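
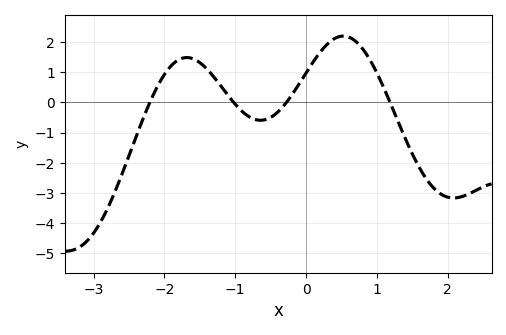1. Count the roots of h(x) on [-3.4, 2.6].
4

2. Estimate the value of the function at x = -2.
0.923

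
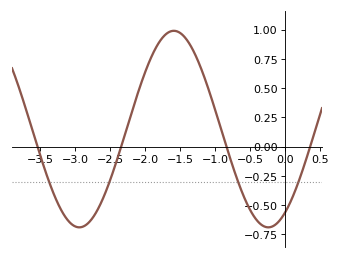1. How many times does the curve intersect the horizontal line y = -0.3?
4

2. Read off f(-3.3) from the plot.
-0.42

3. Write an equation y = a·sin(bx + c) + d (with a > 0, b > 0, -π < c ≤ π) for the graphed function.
y = 0.84sin(2.3x - 1) + 0.15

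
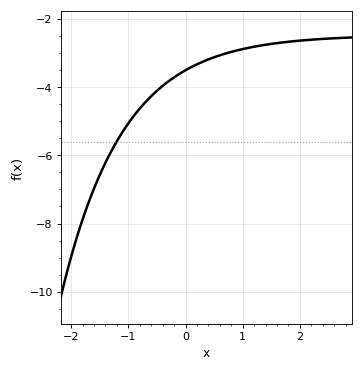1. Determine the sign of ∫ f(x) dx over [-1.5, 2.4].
negative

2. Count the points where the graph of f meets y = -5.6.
1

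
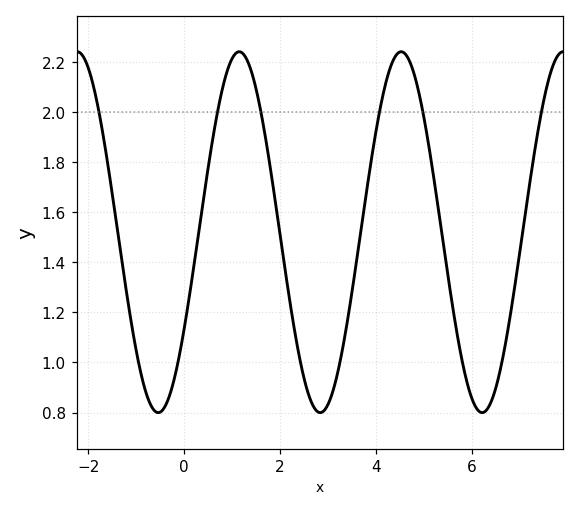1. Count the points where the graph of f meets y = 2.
6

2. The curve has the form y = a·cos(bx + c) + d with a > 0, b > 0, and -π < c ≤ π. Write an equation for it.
y = 0.72cos(1.9x - 2.1) + 1.52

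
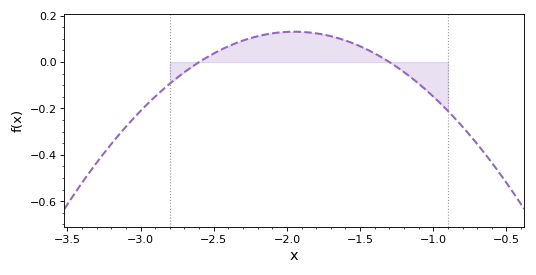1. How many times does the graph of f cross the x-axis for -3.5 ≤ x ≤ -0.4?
2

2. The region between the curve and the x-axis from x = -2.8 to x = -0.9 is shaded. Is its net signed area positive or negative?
positive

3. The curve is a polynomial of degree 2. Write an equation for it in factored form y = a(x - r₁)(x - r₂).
y = -0.31(x + 2.6)(x + 1.3)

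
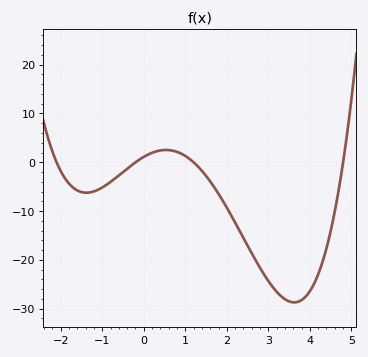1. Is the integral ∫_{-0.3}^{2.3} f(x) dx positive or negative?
negative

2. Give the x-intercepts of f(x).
-2.1, -0.2, 1.2, 4.8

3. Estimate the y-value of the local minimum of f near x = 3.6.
-28.7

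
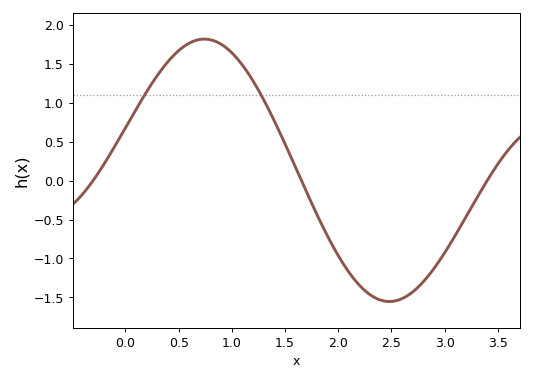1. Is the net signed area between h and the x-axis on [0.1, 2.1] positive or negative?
positive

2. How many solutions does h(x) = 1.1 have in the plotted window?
2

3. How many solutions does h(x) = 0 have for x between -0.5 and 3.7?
3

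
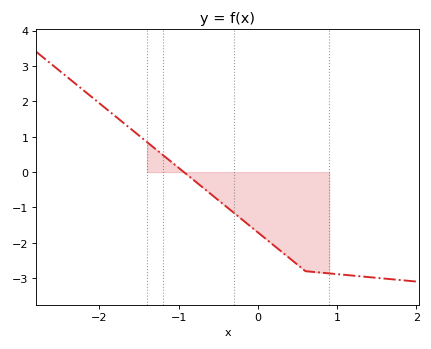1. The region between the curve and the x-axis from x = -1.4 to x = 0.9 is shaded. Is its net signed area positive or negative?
negative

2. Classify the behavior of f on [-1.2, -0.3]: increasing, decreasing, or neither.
decreasing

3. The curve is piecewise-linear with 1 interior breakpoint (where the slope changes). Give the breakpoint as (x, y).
(0.6, -2.8)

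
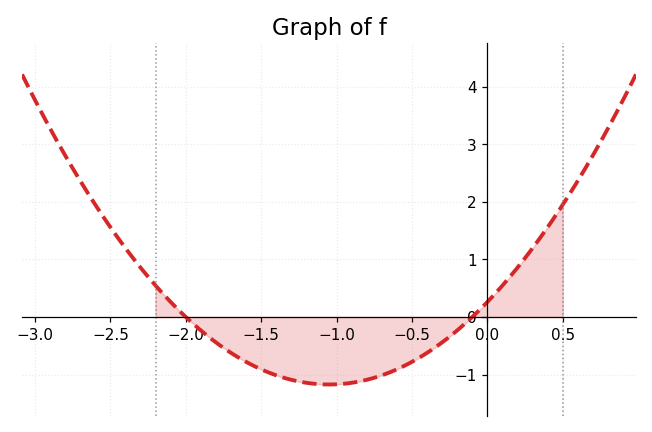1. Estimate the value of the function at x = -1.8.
-0.442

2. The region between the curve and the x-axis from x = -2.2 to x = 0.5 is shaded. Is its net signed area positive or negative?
negative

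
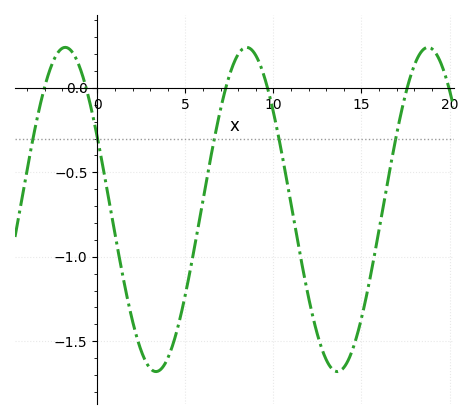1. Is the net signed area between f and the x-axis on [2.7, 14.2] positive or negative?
negative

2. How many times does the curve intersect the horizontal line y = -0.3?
5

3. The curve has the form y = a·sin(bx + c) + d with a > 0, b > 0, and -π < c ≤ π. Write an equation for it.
y = 0.96sin(0.61x + 2.68) - 0.72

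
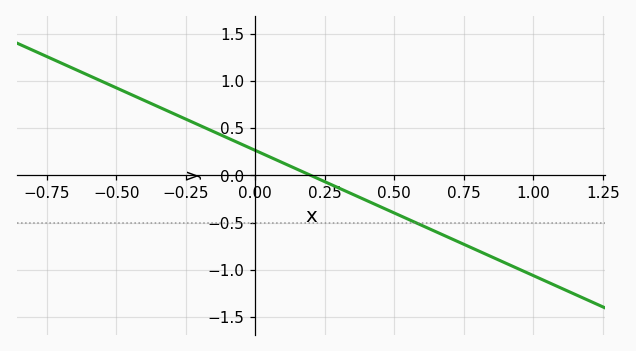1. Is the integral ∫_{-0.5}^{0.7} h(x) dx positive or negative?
positive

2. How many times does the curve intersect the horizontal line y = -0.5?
1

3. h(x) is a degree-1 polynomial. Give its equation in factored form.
y = -1.33(x - 0.2)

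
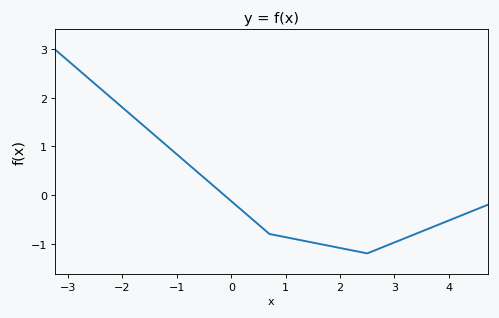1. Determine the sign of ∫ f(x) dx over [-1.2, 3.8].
negative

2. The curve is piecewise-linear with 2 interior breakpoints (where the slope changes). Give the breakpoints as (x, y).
(0.7, -0.8); (2.5, -1.2)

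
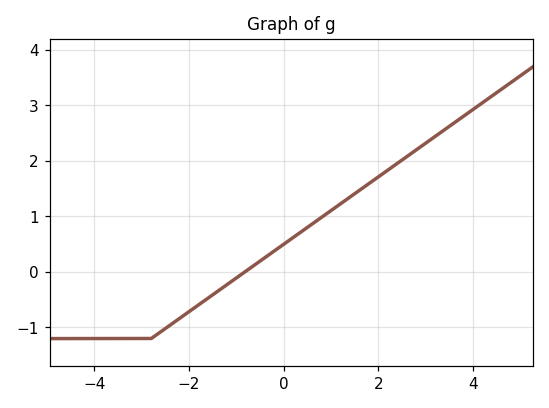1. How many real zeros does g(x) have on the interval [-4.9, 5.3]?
1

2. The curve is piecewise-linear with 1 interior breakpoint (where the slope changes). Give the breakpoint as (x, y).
(-2.8, -1.2)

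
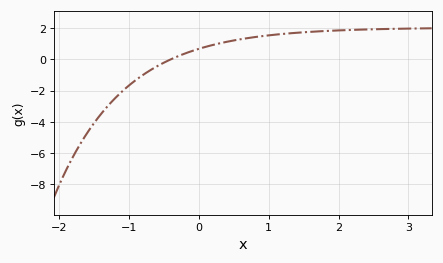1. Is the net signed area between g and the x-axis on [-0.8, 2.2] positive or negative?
positive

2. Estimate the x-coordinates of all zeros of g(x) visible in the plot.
-0.4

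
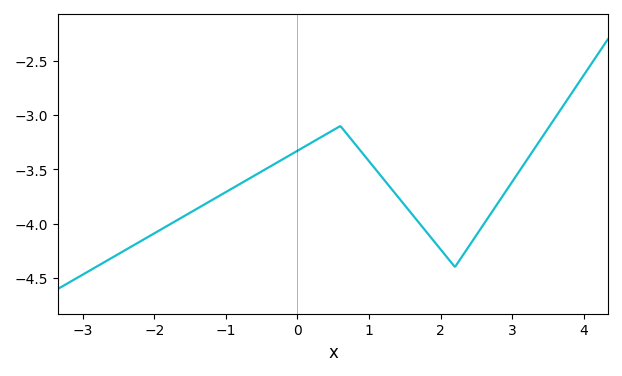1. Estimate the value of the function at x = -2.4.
-4.25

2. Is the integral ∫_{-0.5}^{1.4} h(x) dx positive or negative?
negative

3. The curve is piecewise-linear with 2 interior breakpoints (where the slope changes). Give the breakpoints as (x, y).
(0.6, -3.1); (2.2, -4.4)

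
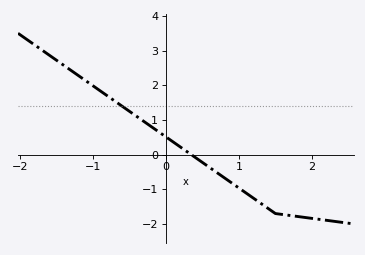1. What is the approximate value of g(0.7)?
-0.522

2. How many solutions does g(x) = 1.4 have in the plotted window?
1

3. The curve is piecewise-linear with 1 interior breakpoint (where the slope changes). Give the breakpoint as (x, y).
(1.5, -1.7)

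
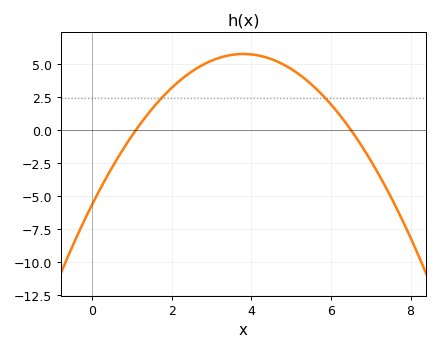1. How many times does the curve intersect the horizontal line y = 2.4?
2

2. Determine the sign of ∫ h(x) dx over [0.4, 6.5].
positive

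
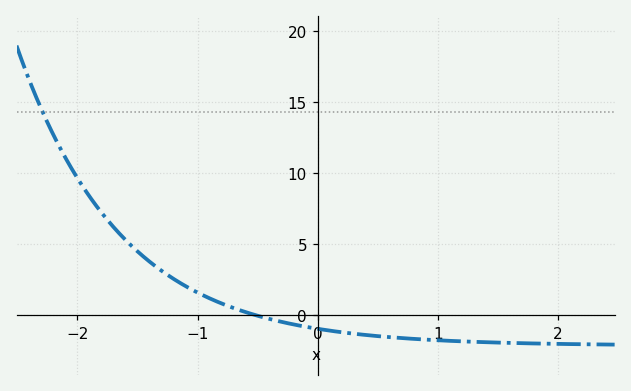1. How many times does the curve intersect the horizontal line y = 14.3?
1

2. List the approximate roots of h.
-0.5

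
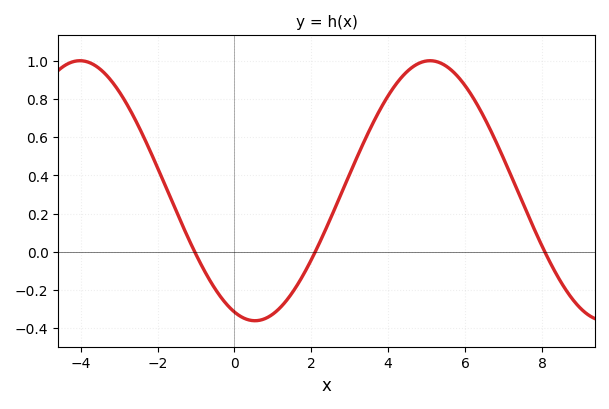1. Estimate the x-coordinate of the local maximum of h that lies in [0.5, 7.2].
5.09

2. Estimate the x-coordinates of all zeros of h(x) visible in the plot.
-1.03, 2.1, 8.07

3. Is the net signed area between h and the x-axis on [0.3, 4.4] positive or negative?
positive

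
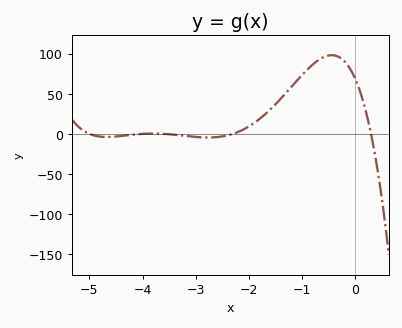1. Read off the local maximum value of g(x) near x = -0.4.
100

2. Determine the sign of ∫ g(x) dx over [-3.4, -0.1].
positive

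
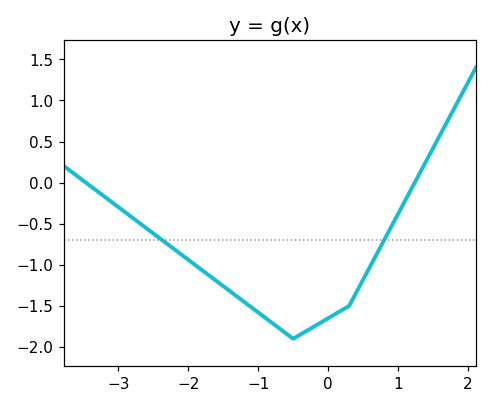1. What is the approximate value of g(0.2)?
-1.55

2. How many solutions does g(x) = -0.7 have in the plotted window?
2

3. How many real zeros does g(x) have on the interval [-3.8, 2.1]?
2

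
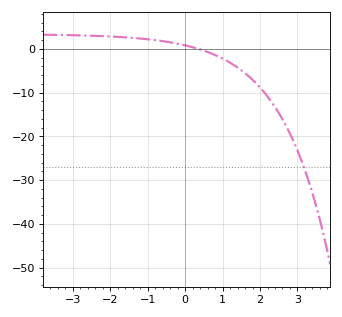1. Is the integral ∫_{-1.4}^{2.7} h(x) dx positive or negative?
negative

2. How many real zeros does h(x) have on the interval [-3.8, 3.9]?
1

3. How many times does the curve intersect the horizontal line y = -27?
1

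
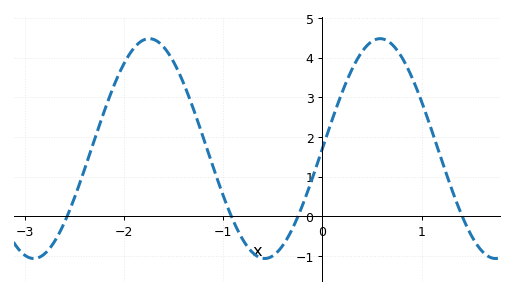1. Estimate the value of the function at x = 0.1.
2.45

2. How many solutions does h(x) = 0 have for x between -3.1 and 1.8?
4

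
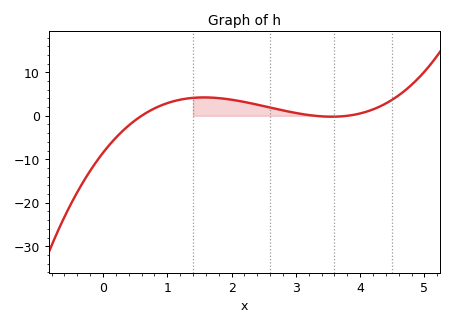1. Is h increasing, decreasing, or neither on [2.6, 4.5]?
neither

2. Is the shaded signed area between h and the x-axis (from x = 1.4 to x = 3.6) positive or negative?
positive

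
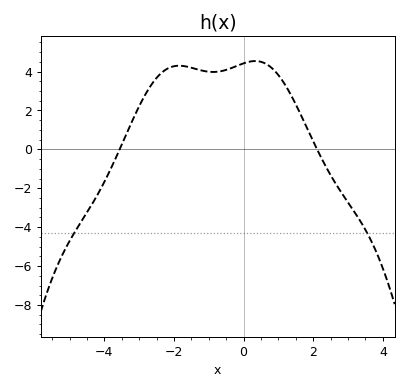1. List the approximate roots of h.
-3.56, 2.11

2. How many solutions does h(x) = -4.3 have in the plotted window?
2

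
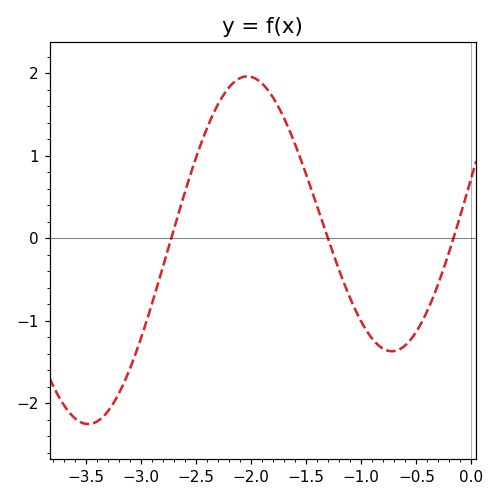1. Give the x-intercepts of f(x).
-2.72, -1.3, -0.163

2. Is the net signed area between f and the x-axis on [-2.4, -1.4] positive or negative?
positive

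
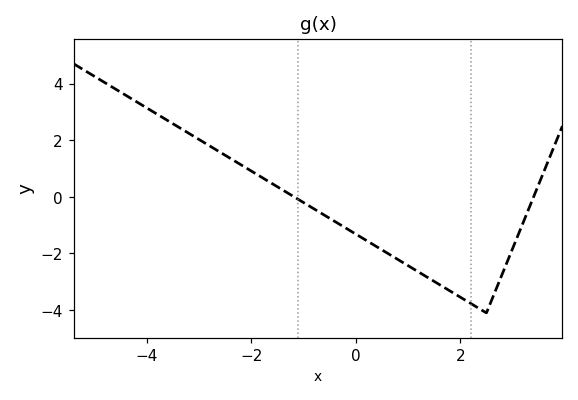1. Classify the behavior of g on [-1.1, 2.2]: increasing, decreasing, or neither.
decreasing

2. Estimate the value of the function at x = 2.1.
-3.6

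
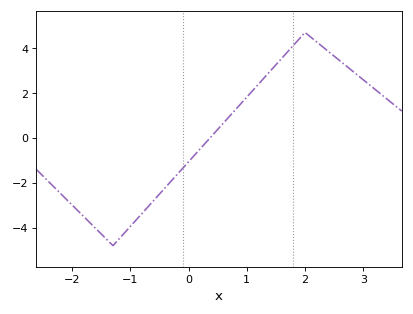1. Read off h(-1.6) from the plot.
-4.03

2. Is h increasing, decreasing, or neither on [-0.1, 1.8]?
increasing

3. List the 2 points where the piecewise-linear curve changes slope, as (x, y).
(-1.3, -4.8); (2, 4.7)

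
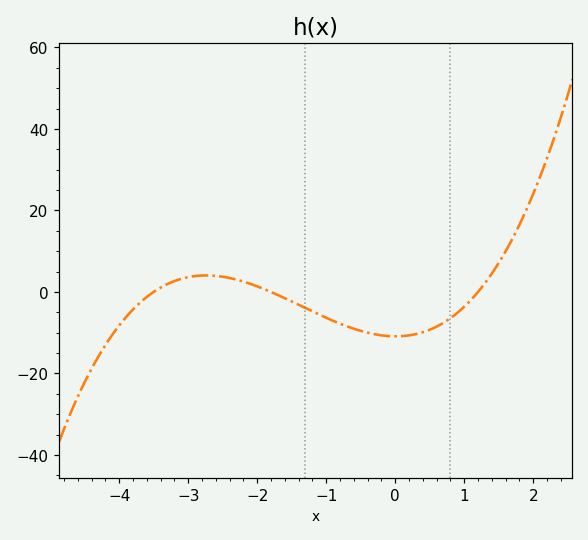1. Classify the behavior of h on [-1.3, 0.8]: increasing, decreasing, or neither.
neither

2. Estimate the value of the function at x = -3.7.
-2.68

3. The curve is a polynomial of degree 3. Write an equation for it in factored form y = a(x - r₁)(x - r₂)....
y = 1.44(x + 3.5)(x + 1.8)(x - 1.2)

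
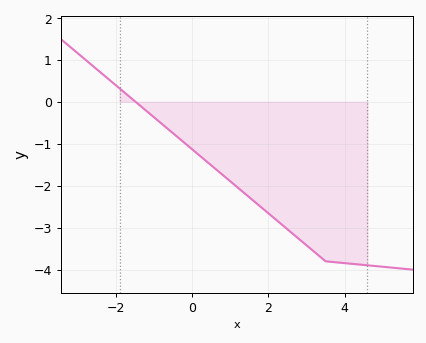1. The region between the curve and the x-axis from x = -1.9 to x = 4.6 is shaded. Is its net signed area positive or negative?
negative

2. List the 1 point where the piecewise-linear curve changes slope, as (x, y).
(3.5, -3.8)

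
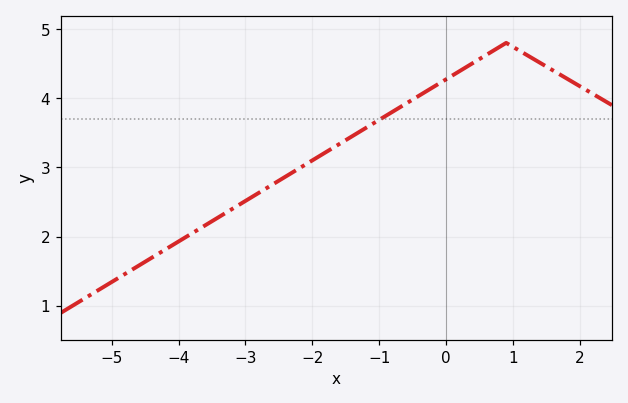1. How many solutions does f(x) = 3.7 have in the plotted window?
1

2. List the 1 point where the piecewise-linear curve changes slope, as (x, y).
(0.9, 4.8)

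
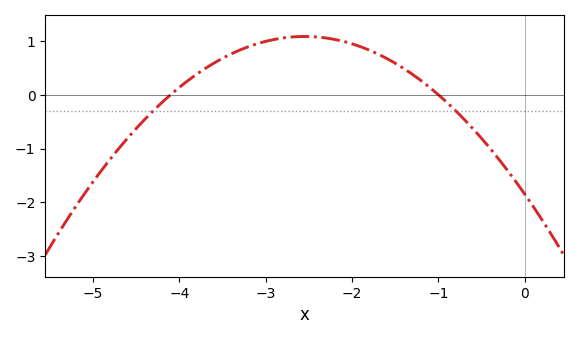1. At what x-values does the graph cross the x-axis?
-4.1, -1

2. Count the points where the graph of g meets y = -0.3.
2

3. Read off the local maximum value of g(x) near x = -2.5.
1.1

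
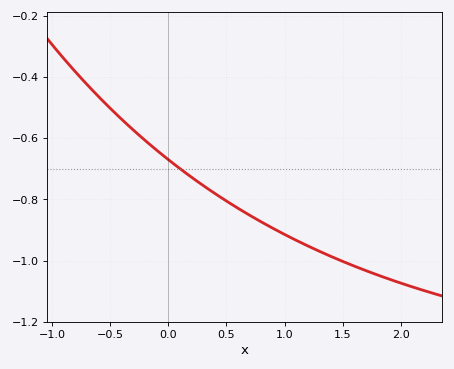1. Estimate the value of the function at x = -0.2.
-0.607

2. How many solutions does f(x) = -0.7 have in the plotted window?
1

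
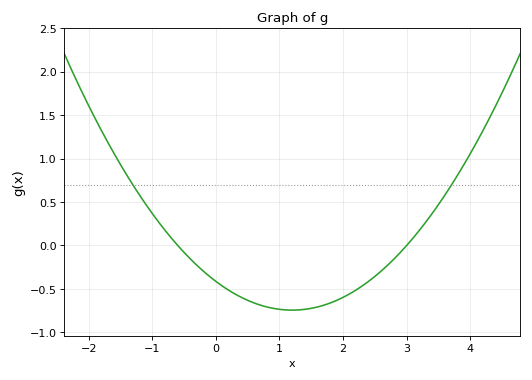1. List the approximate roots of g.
-0.6, 3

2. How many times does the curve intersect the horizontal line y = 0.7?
2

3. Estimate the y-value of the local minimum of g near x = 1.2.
-0.745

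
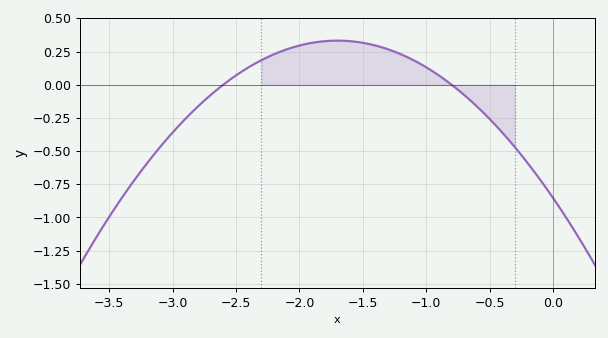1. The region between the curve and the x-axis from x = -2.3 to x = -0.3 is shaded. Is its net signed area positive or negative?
positive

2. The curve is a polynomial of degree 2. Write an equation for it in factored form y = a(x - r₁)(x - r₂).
y = -0.41(x + 2.6)(x + 0.8)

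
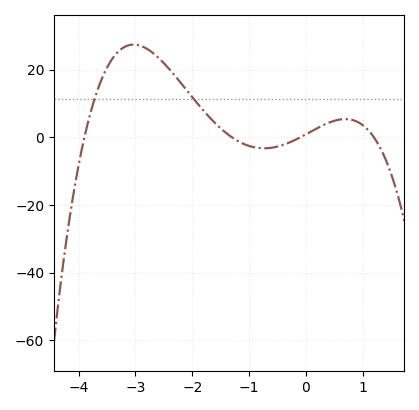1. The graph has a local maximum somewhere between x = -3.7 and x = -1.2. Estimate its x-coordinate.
-3.03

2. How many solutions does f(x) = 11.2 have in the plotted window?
2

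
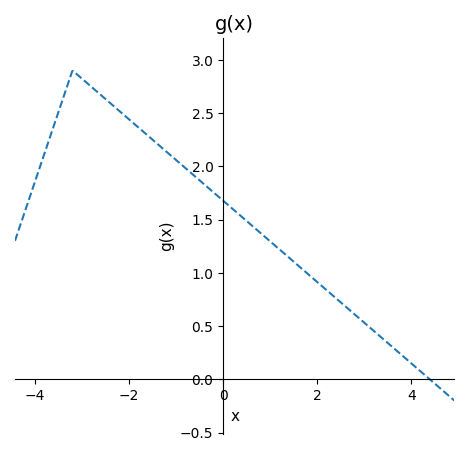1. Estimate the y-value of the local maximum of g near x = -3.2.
2.9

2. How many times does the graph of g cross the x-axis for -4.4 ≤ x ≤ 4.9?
1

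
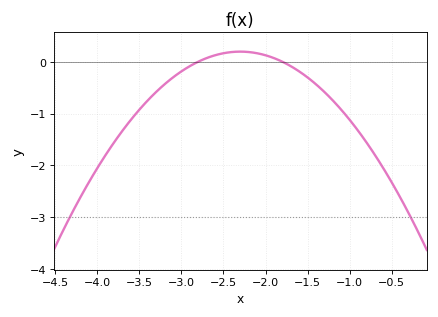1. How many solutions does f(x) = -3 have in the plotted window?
2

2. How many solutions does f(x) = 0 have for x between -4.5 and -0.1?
2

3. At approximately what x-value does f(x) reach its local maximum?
-2.3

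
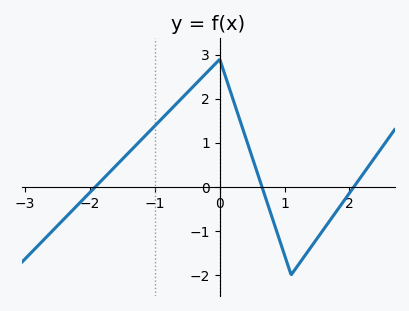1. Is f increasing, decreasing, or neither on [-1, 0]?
increasing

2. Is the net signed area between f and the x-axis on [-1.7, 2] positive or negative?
positive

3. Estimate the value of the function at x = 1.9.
-0.3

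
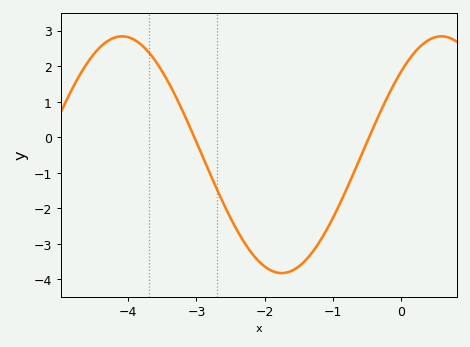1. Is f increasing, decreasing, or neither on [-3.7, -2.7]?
decreasing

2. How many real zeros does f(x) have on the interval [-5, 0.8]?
2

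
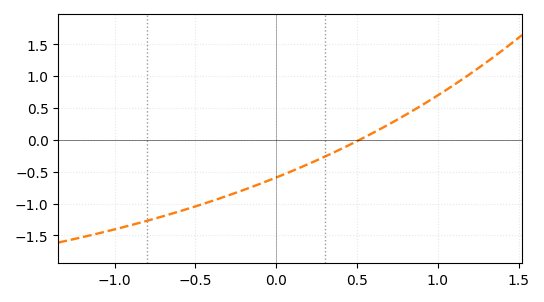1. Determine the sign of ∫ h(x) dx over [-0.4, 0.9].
negative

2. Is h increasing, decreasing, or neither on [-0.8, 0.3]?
increasing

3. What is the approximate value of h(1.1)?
0.866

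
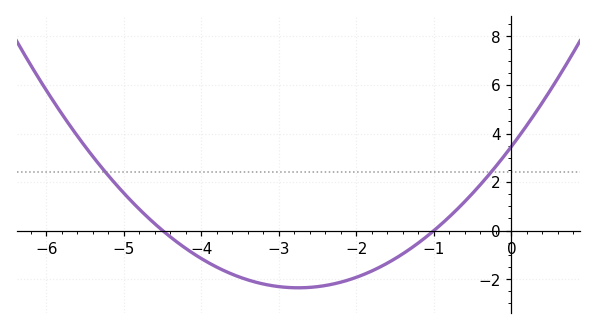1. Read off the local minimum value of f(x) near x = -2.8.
-2.36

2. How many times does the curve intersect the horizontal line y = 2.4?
2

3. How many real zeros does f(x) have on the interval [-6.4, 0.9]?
2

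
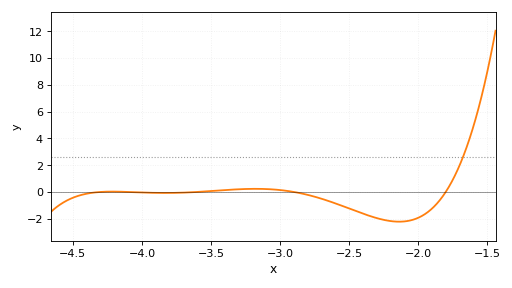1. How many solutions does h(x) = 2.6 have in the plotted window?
1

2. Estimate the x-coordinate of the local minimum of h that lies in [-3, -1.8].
-2.14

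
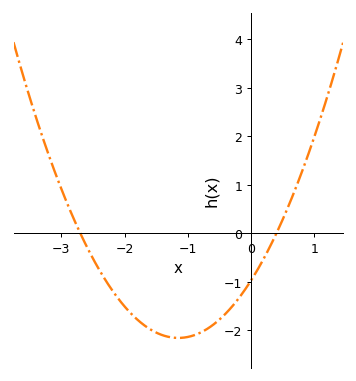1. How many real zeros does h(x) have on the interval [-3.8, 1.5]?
2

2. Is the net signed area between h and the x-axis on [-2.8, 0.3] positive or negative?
negative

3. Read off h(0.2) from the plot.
-0.5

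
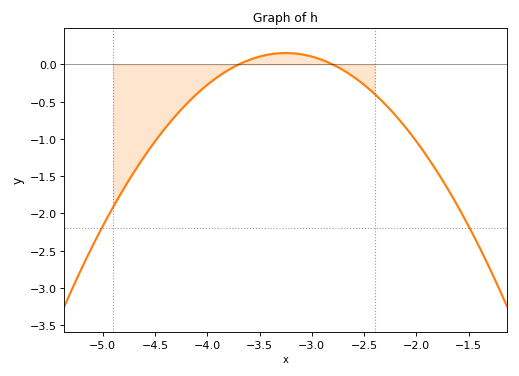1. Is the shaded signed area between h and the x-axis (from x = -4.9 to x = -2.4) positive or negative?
negative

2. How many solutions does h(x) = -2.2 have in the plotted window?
2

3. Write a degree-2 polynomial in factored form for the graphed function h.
y = -0.76(x + 3.7)(x + 2.8)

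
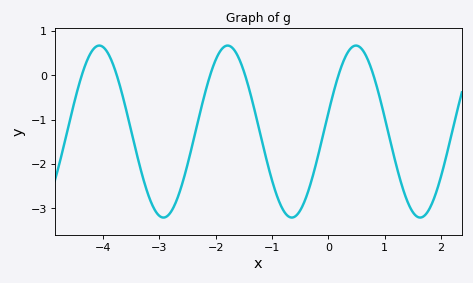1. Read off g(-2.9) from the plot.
-3.21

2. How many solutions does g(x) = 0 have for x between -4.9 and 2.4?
6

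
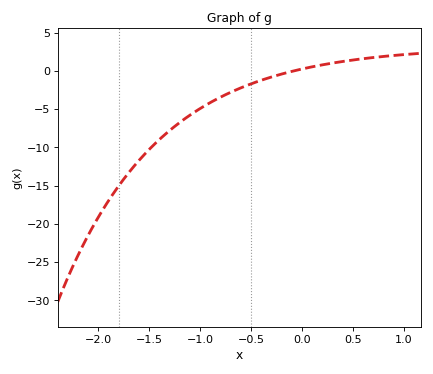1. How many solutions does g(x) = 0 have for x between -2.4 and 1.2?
1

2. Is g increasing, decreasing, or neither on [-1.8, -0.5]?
increasing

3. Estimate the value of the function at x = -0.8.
-3.43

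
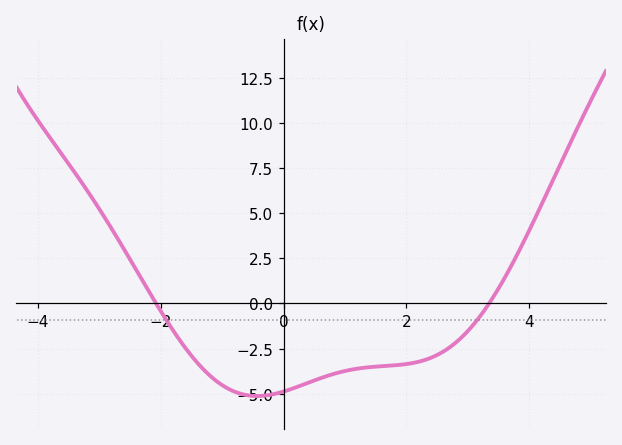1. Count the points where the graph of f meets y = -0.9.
2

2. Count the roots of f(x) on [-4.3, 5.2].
2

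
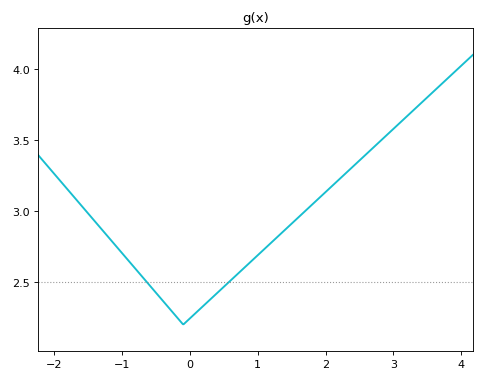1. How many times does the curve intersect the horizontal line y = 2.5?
2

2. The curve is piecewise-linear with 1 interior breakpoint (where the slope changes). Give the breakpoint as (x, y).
(-0.1, 2.2)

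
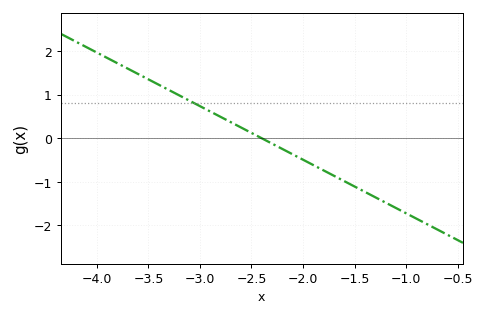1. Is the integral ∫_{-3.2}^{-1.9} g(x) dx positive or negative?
positive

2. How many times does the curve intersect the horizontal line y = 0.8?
1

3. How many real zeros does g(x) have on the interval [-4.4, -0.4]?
1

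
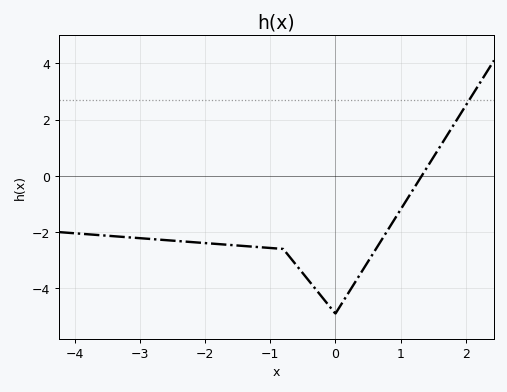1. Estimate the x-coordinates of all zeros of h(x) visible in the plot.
1.32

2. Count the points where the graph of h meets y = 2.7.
1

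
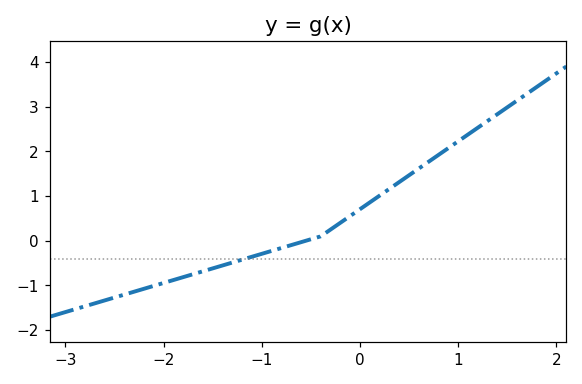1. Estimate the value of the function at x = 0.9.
2.08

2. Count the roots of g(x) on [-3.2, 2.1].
1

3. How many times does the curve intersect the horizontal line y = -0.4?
1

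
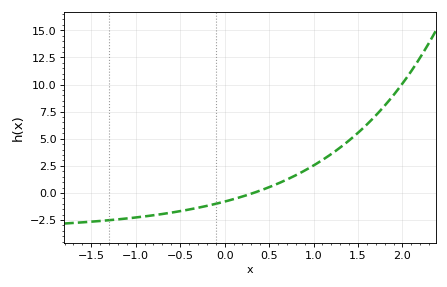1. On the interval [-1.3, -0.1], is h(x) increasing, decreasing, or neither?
increasing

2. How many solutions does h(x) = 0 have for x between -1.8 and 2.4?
1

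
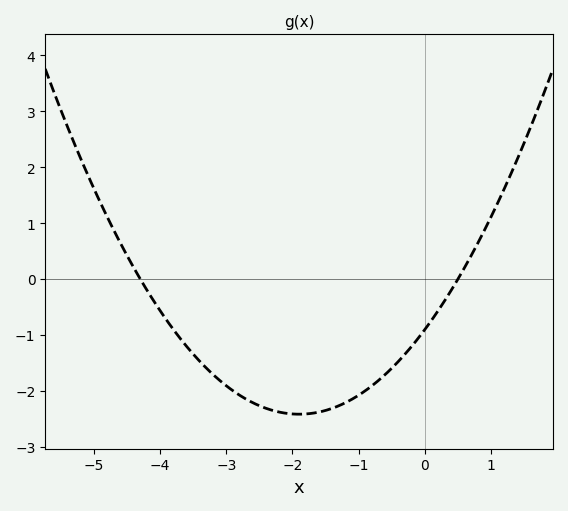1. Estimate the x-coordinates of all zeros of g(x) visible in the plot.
-4.3, 0.5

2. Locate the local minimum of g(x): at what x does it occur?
-1.9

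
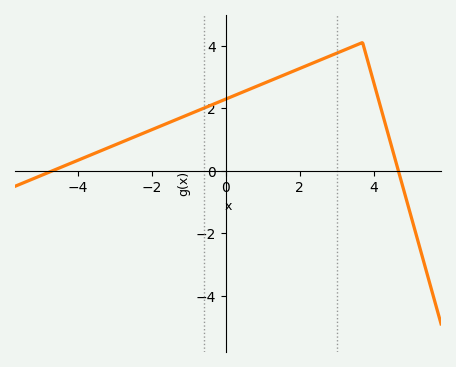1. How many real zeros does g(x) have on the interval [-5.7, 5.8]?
2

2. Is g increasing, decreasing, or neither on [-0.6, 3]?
increasing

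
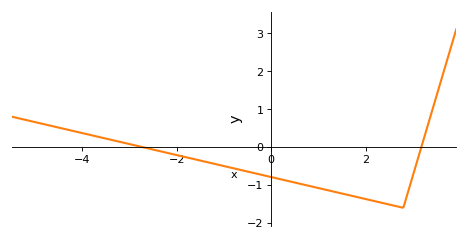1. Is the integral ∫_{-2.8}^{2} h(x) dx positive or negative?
negative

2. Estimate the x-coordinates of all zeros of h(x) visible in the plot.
-2.8, 3.2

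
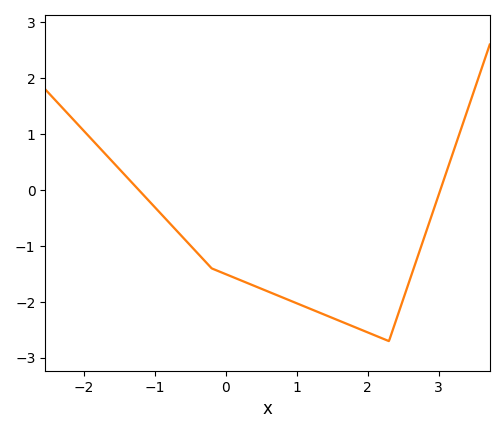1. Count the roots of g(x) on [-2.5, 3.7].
2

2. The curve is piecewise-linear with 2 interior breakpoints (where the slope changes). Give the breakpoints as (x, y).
(-0.2, -1.4); (2.3, -2.7)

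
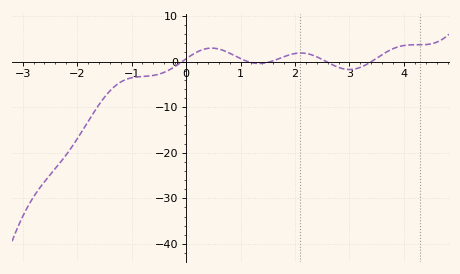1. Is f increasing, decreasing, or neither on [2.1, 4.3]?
neither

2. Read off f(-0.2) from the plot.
-1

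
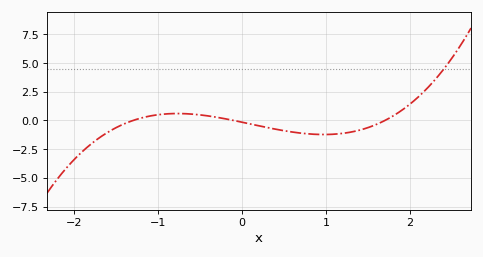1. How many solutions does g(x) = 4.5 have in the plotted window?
1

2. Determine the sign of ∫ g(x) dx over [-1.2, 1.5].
negative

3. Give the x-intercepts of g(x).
-1.3, -0.1, 1.7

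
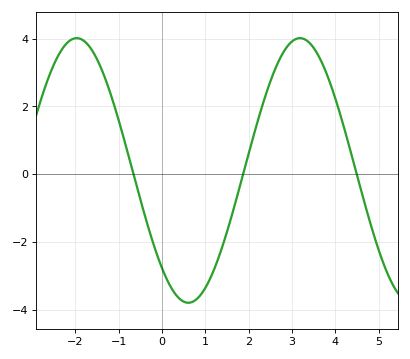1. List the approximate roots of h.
-0.6, 1.8, 4.4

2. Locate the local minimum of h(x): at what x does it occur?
0.6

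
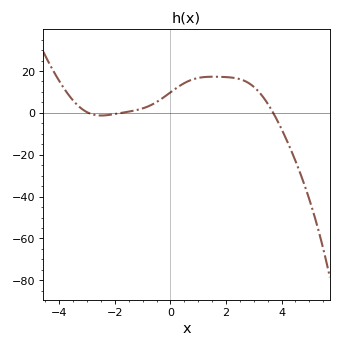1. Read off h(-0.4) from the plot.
6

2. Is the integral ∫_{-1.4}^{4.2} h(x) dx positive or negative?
positive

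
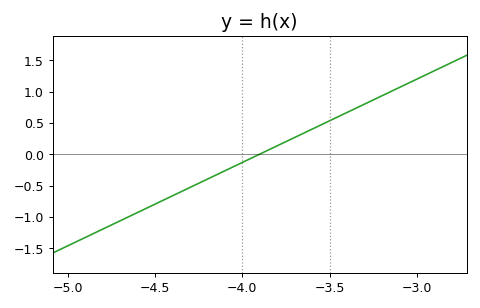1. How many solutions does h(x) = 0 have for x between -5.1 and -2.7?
1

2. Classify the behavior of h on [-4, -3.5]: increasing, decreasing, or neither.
increasing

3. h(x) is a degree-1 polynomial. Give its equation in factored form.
y = 1.33(x + 3.9)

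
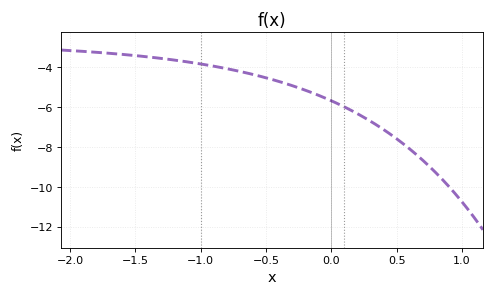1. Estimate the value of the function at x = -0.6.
-4.36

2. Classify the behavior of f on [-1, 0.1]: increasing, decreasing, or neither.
decreasing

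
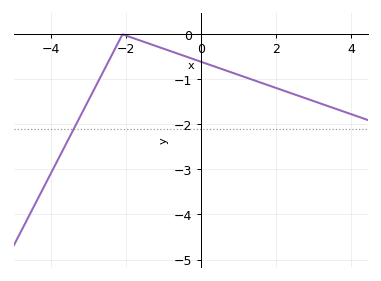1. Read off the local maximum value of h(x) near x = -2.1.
0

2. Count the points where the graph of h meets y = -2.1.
1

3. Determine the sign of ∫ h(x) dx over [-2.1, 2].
negative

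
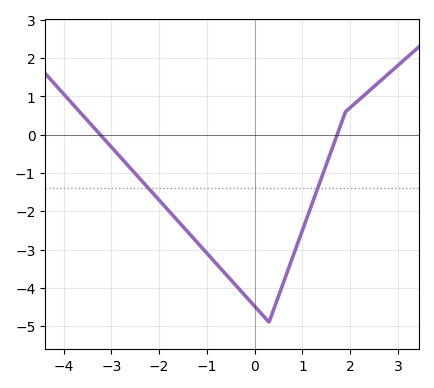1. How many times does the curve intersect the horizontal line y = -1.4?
2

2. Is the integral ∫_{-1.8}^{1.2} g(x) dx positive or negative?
negative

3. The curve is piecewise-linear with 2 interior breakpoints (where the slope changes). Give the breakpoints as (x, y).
(0.3, -4.9); (1.9, 0.6)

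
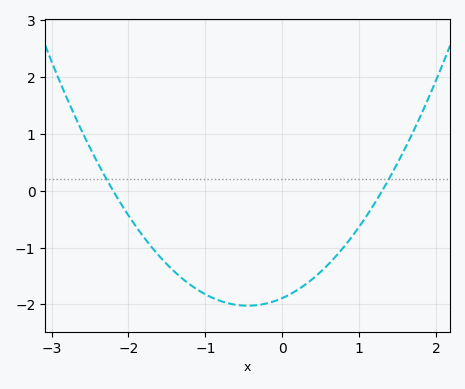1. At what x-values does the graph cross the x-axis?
-2.2, 1.3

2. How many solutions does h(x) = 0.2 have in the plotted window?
2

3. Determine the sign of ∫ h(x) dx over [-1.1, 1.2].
negative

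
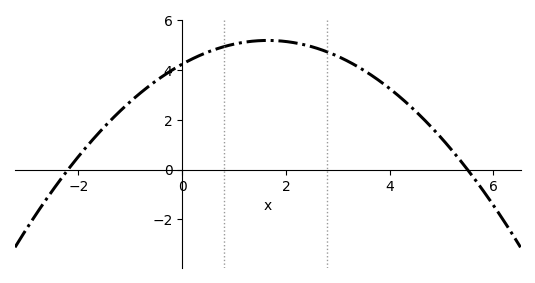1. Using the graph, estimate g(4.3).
2.8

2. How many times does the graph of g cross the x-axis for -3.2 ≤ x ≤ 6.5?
2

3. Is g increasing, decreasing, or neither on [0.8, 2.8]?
neither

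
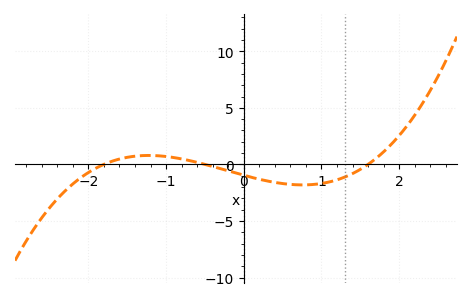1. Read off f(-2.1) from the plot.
-1.19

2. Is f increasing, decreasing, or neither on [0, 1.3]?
neither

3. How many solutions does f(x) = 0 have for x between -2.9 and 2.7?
3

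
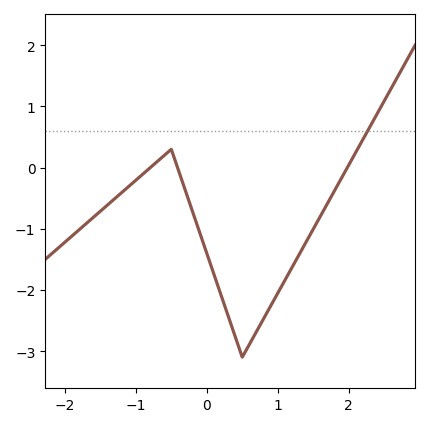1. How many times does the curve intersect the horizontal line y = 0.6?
1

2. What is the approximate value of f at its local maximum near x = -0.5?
0.298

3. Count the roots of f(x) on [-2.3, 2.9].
3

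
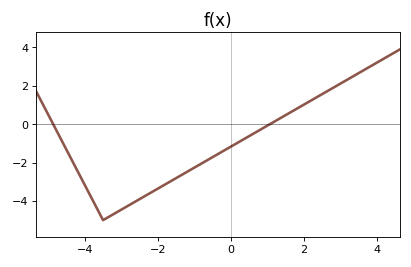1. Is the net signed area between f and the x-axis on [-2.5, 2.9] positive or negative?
negative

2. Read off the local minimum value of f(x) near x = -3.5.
-5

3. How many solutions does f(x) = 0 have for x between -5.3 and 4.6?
2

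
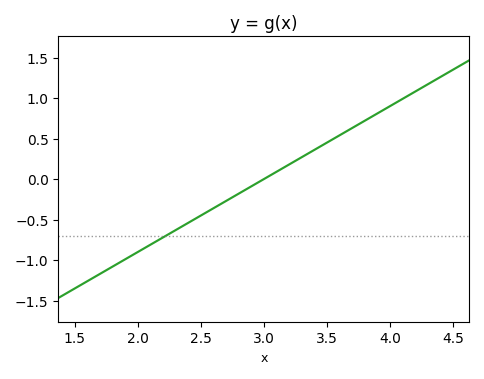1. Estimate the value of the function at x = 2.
-0.9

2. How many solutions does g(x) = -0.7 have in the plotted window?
1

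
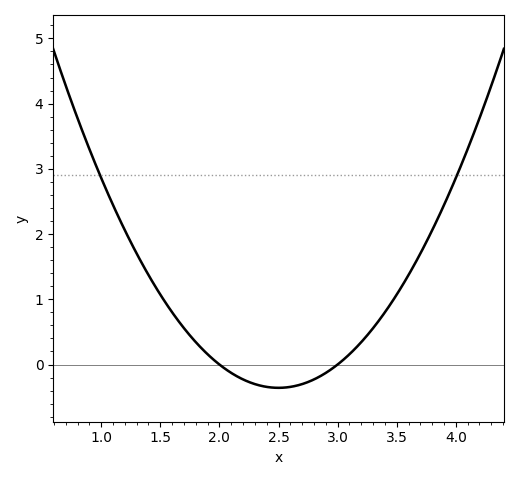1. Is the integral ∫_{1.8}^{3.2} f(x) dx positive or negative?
negative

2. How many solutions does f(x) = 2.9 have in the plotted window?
2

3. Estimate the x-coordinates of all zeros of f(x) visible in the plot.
2, 3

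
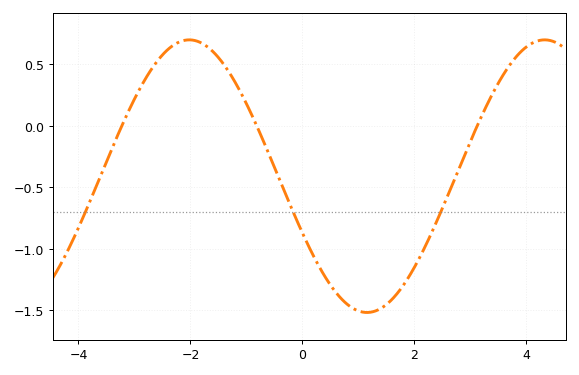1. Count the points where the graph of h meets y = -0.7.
3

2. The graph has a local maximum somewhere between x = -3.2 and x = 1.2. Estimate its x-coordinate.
-2.02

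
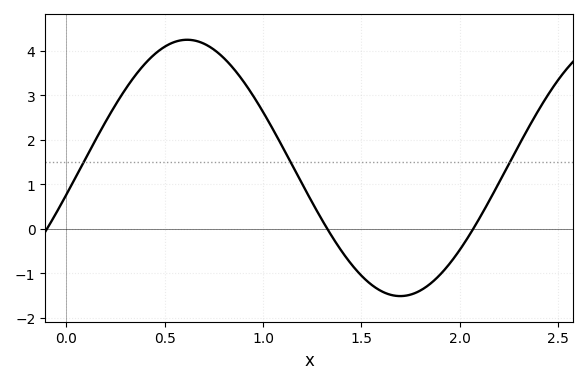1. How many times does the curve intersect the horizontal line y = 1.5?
3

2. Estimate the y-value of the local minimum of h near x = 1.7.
-1.51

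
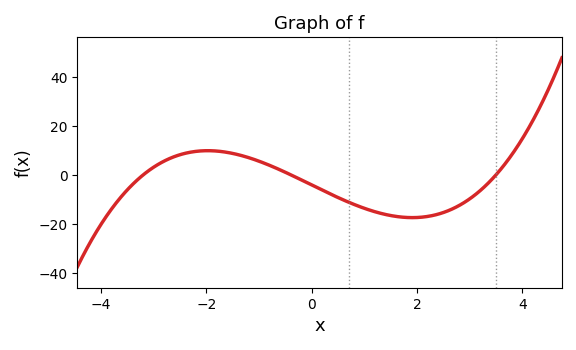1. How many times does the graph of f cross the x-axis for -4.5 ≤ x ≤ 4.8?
3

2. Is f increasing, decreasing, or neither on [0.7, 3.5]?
neither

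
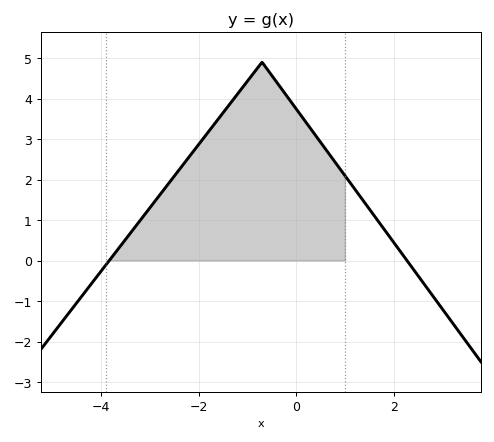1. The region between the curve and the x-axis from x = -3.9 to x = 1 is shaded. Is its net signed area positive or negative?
positive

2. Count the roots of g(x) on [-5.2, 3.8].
2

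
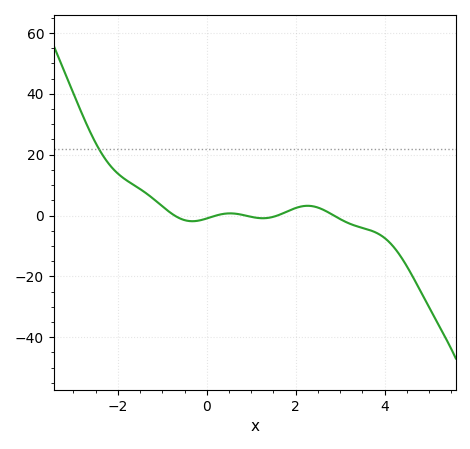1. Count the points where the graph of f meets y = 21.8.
1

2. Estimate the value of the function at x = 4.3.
-12.1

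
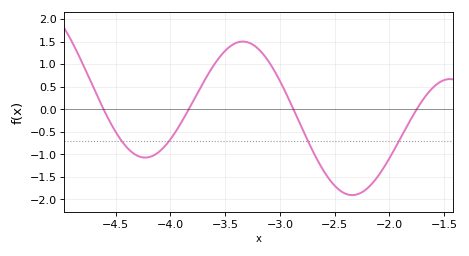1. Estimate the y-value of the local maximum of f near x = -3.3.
1.5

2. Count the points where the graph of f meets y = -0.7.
4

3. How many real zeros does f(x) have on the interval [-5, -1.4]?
4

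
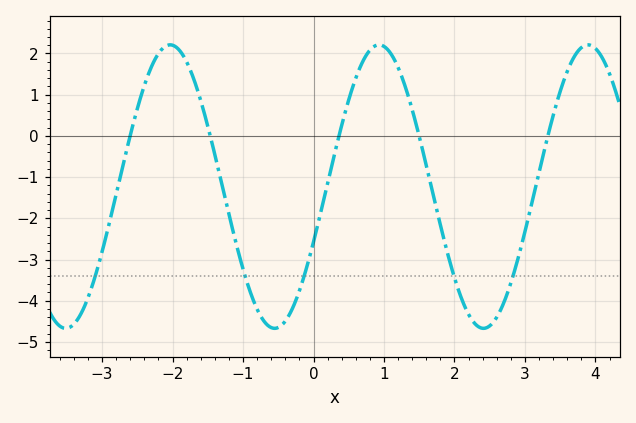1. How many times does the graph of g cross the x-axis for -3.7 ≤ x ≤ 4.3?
5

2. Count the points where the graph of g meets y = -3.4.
5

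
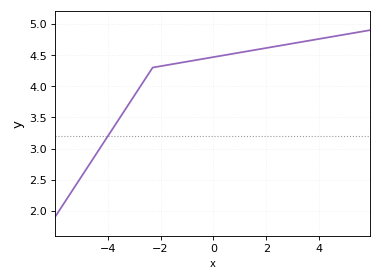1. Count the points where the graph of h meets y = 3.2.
1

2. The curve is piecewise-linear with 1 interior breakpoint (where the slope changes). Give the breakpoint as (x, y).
(-2.3, 4.3)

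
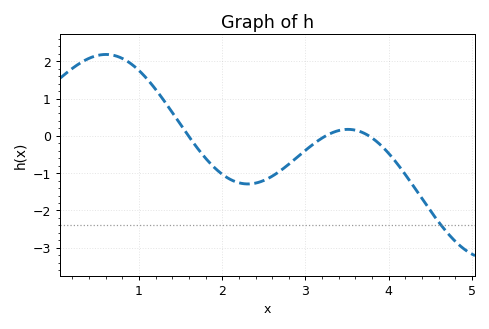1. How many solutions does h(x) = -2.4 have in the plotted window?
1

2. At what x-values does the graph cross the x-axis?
1.59, 3.25, 3.76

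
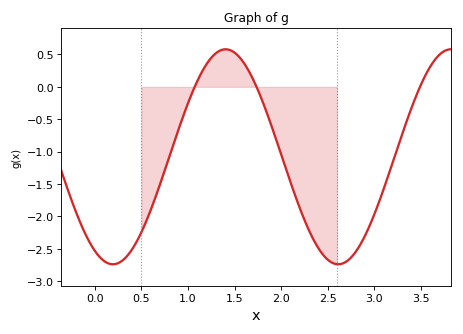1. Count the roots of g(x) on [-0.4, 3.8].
3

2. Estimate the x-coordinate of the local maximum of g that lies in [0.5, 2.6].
1.4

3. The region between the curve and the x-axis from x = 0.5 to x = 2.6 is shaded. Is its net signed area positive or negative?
negative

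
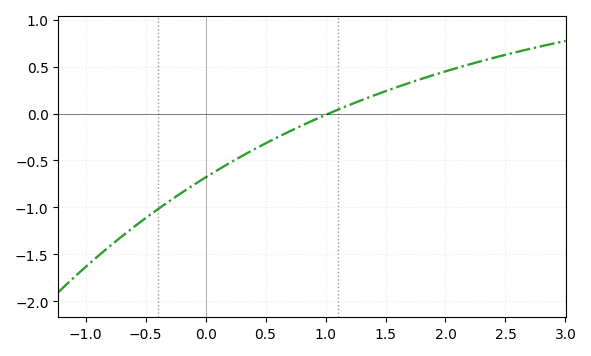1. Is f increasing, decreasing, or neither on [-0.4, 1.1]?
increasing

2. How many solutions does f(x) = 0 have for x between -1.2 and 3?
1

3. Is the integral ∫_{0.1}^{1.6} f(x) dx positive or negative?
negative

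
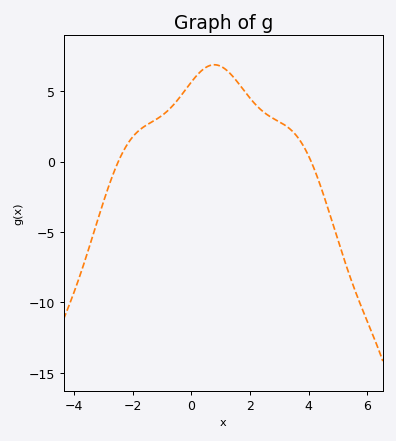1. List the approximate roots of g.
-2.49, 4.09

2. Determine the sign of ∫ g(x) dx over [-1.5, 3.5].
positive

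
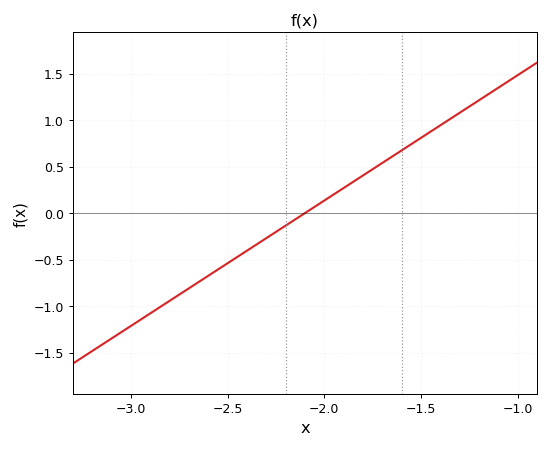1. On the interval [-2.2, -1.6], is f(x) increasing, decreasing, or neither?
increasing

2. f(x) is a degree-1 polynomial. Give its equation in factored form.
y = 1.35(x + 2.1)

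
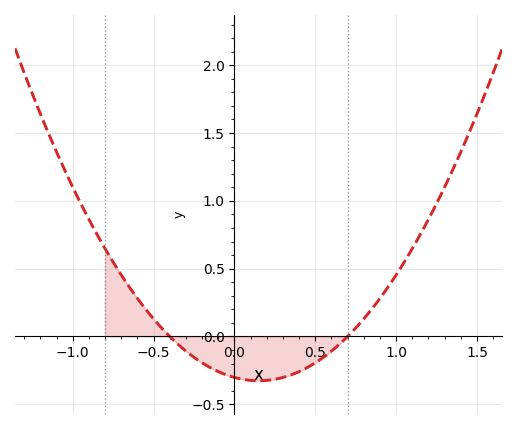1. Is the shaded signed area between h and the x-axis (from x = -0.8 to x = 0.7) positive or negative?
negative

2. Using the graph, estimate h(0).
-0.302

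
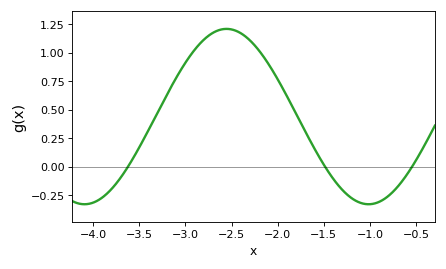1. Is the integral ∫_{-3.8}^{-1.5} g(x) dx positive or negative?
positive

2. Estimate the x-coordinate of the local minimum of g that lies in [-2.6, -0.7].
-1.01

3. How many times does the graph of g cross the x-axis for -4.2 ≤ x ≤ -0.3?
3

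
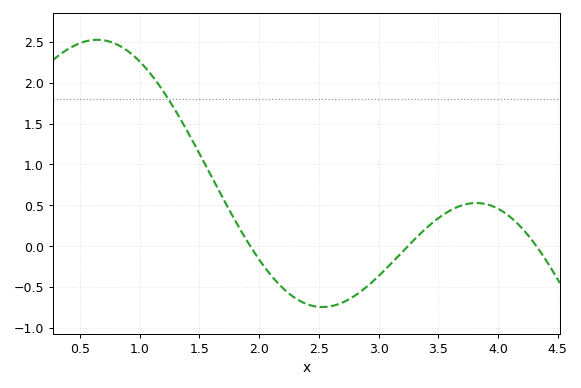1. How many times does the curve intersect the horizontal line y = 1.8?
1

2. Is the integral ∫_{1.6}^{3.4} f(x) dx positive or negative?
negative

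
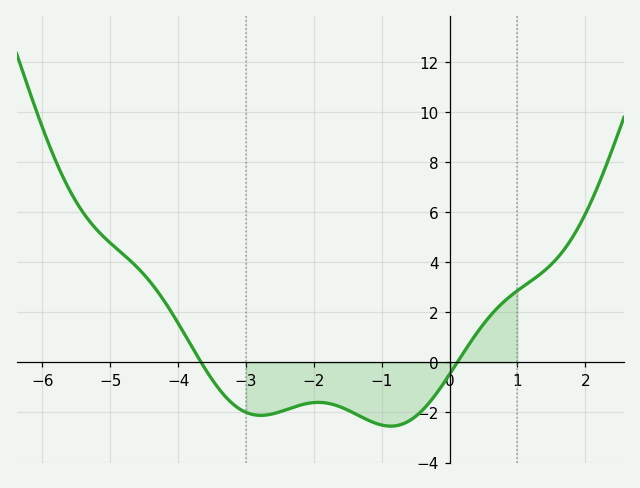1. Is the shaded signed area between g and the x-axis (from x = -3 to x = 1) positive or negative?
negative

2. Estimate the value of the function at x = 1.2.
3.2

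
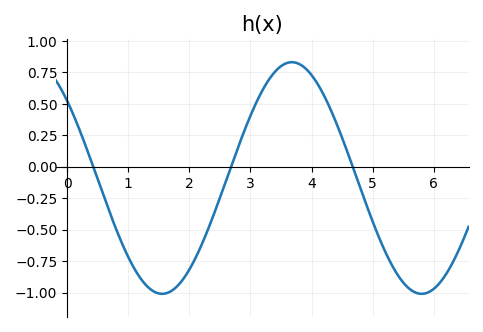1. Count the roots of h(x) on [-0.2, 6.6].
3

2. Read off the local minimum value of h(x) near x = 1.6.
-1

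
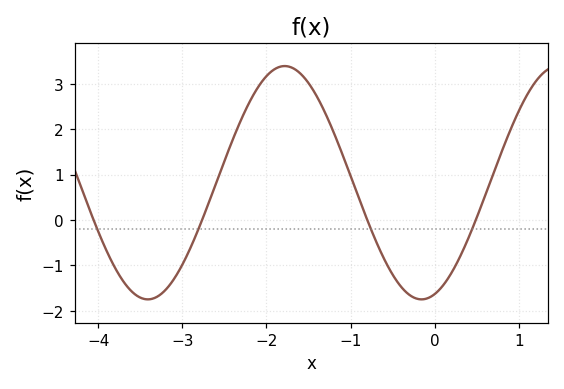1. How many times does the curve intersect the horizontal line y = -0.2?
4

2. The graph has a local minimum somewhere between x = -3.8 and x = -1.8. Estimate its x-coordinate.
-3.41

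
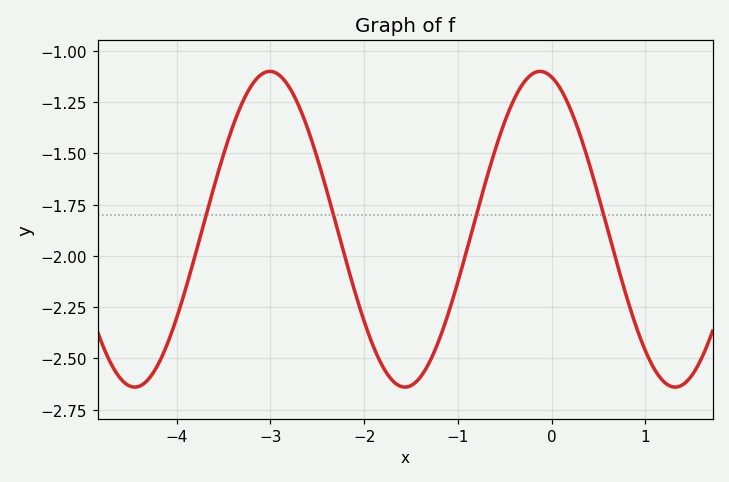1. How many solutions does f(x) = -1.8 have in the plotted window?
4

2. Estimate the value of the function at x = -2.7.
-1.26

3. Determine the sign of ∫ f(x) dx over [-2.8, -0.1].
negative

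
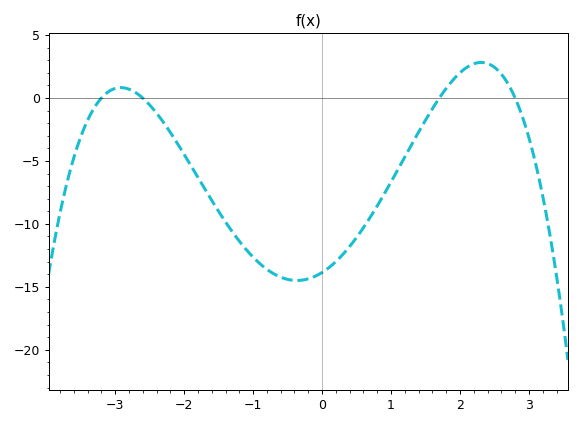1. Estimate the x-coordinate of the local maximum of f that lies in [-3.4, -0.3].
-2.92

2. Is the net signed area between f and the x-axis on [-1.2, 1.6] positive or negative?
negative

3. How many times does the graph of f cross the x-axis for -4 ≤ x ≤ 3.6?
4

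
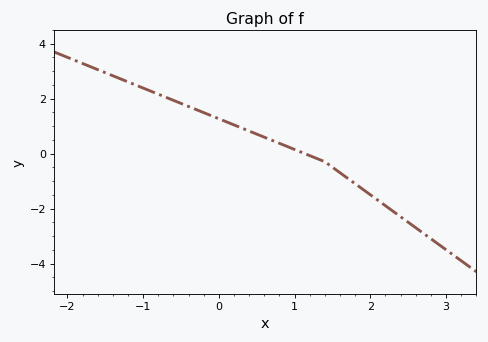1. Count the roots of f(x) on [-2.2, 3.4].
1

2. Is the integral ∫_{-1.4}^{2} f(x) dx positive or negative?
positive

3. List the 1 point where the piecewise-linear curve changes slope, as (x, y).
(1.4, -0.3)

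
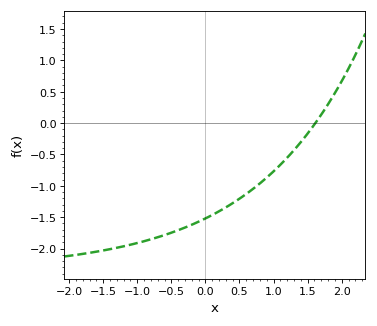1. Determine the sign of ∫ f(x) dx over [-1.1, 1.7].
negative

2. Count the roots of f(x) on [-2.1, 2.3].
1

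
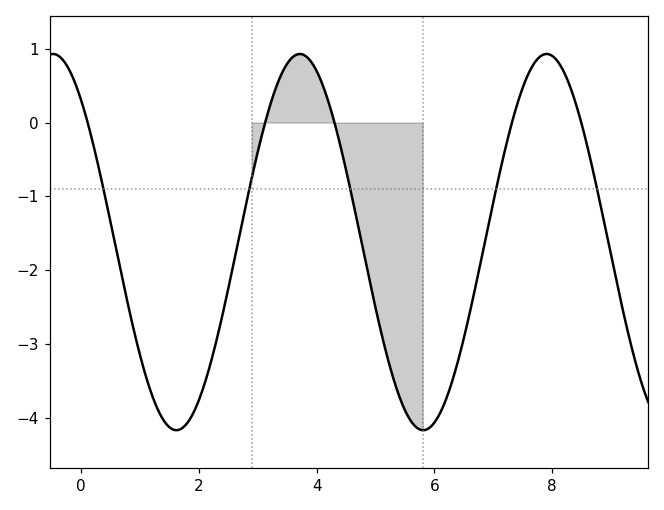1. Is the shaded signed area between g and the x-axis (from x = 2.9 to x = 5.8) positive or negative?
negative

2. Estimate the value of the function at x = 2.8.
-1.1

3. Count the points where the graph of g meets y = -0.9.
5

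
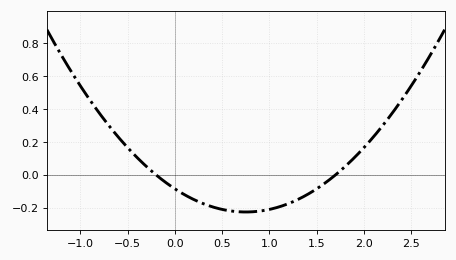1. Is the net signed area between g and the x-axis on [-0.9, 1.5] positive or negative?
negative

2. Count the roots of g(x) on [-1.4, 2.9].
2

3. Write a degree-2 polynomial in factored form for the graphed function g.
y = 0.25(x + 0.2)(x - 1.7)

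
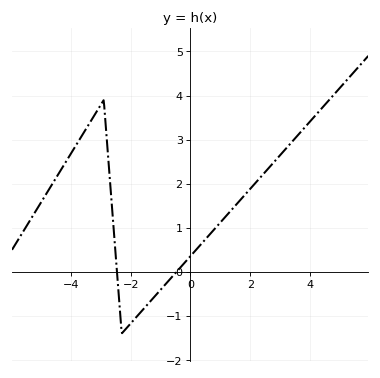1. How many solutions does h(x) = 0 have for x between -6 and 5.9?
2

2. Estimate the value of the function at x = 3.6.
3.11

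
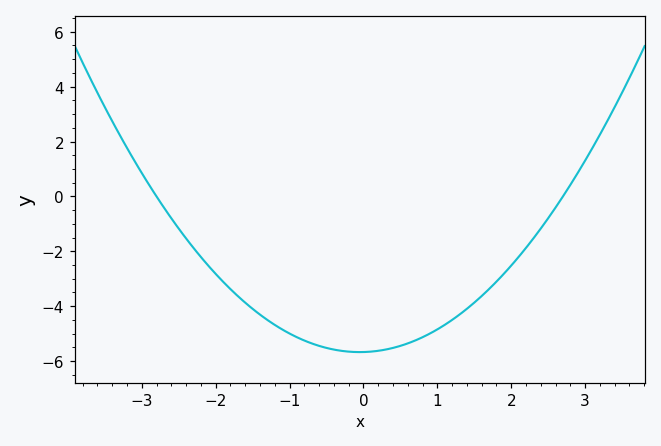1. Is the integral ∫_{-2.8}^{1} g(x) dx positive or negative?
negative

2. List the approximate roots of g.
-2.8, 2.6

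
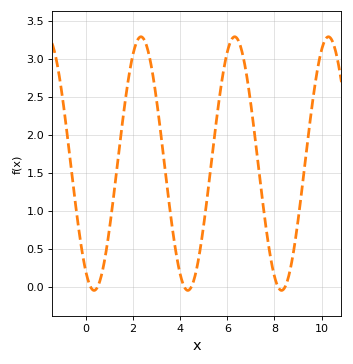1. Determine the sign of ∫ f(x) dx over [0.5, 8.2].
positive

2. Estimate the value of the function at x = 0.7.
0.2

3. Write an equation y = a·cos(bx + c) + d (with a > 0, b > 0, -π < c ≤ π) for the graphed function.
y = 1.67cos(1.58x + 2.59) + 1.62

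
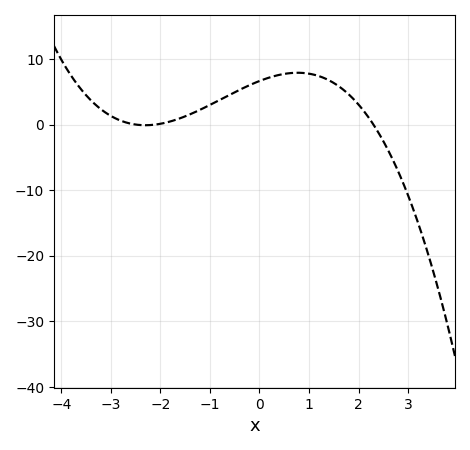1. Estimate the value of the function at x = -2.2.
0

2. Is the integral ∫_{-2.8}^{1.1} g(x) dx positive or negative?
positive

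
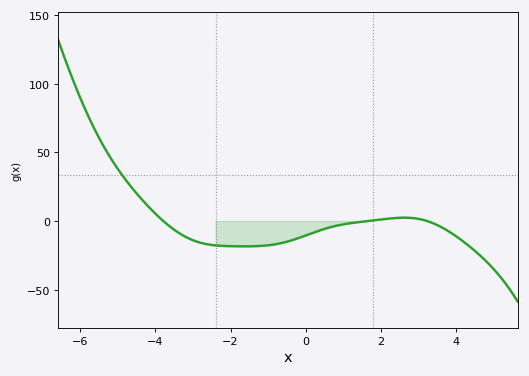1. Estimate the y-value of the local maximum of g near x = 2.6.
0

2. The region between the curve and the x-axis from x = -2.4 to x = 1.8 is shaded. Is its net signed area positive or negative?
negative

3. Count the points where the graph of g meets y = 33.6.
1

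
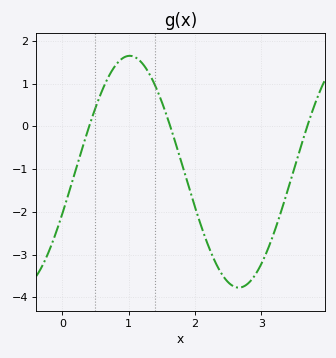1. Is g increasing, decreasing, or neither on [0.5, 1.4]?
neither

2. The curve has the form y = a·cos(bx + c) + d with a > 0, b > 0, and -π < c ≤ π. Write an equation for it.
y = 2.71cos(1.9x - 1.9) - 1.06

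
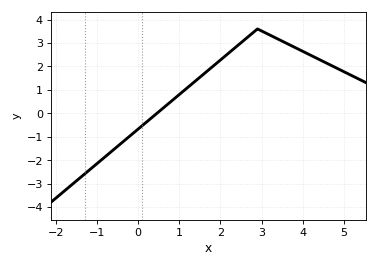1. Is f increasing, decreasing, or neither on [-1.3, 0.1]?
increasing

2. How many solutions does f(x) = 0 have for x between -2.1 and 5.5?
1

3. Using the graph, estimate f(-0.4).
-1.26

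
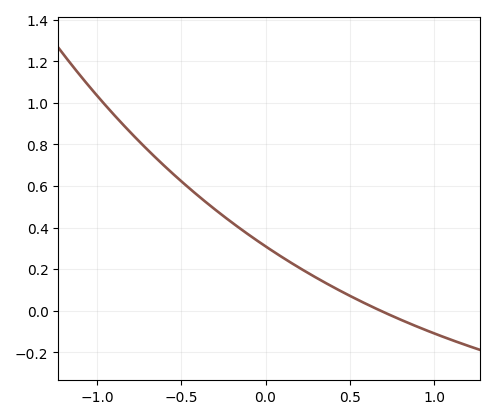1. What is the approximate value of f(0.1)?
0.257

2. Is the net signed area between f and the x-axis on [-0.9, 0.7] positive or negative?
positive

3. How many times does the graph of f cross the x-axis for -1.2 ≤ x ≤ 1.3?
1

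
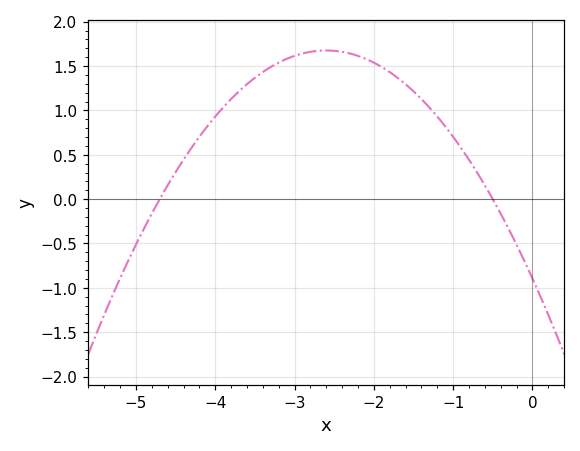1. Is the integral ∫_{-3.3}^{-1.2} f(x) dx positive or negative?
positive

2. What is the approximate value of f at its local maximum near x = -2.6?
1.68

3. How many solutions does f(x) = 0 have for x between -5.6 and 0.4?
2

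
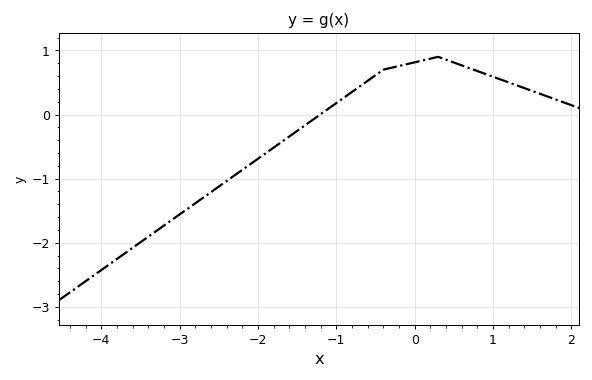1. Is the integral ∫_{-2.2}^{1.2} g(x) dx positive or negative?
positive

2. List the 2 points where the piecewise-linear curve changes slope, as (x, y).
(-0.4, 0.7); (0.3, 0.9)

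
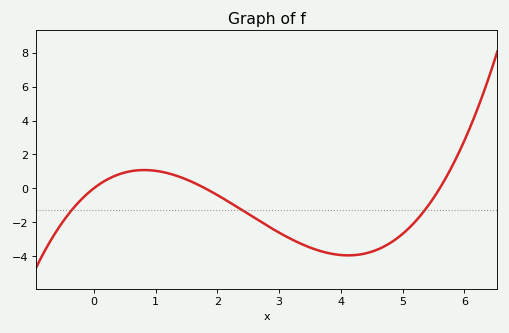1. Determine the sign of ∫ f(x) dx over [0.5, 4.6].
negative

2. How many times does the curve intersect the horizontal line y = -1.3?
3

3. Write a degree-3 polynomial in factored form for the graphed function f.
y = 0.28(x - 0)(x - 1.8)(x - 5.6)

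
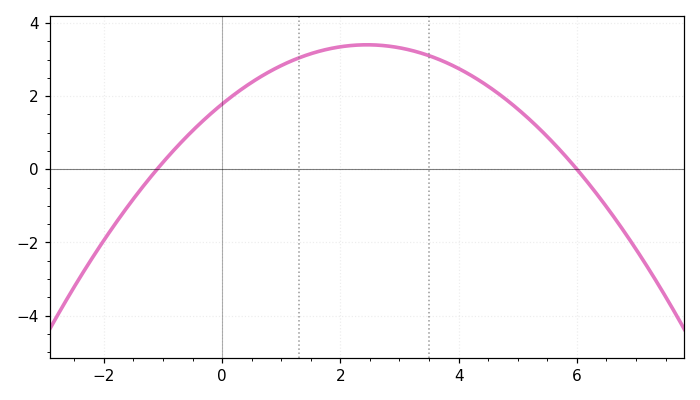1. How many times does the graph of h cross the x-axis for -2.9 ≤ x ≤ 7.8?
2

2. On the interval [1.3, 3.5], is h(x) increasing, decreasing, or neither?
neither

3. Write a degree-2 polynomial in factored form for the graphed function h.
y = -0.27(x + 1.1)(x - 6)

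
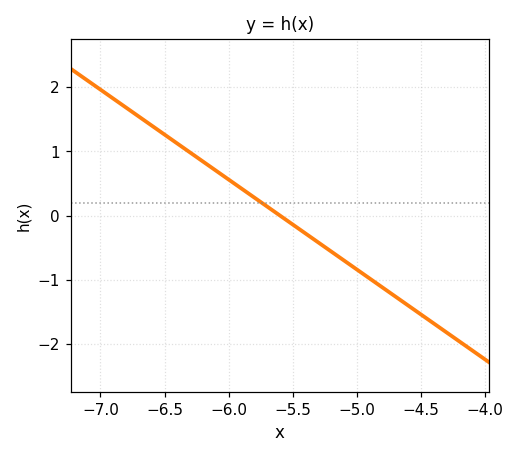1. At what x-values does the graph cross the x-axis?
-5.6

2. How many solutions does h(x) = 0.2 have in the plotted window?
1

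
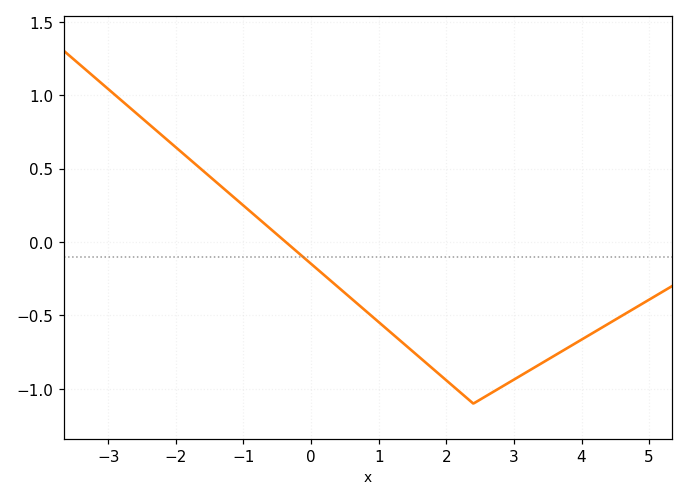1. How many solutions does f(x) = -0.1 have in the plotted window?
1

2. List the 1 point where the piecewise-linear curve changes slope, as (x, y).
(2.4, -1.1)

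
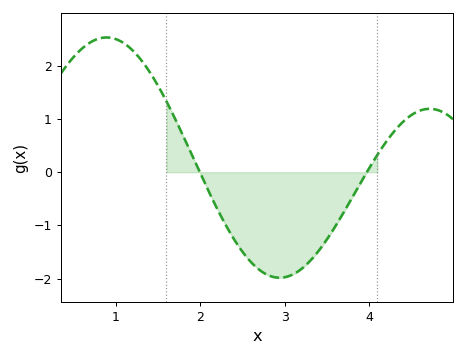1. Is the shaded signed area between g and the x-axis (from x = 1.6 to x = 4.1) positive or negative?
negative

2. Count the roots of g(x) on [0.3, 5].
2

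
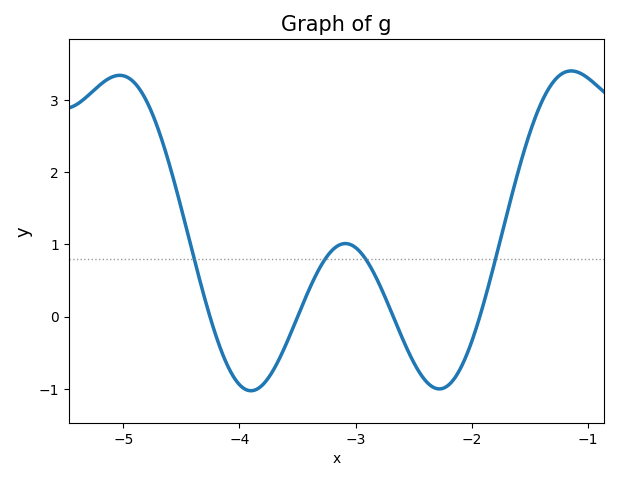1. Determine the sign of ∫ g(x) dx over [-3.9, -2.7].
positive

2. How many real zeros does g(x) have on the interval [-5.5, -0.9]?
4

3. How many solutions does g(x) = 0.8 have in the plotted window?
4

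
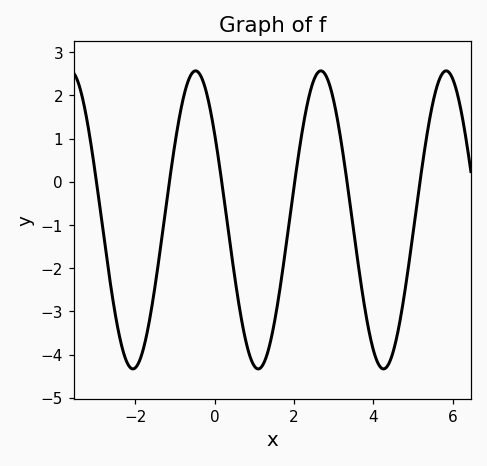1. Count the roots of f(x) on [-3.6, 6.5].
6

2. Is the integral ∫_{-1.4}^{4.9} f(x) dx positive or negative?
negative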